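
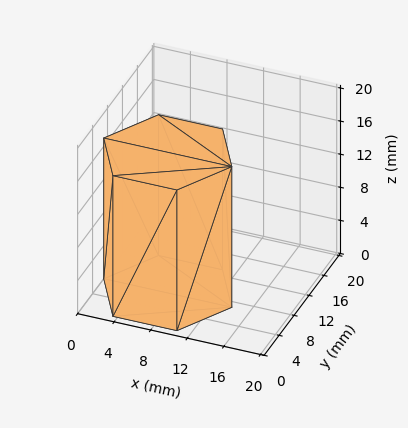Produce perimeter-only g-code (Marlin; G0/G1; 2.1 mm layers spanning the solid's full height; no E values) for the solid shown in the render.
Reading the render: the shape is a regular 6-sided prism (a cylinder approximated with 6 flat sides), circumscribed radius ≈ 7 mm, height ≈ 17 mm (dimensions read to the nearest mm from the axis ticks). For the g-code, the solid's height is divided into equal slices at the stated Δz and each level perimeter traced with G1 moves after a G0 lift.

; perimeter-only toolpath
G21 ; units = mm
G90 ; absolute positioning
G28 ; home
; layer 1
G0 Z2.1
G0 X14.0 Y7.0
G1 X10.5 Y13.1
G1 X3.5 Y13.1
G1 X0.0 Y7.0
G1 X3.5 Y0.9
G1 X10.5 Y0.9
G1 X14.0 Y7.0
; layer 2
G0 Z4.2
G0 X14.0 Y7.0
G1 X10.5 Y13.1
G1 X3.5 Y13.1
G1 X0.0 Y7.0
G1 X3.5 Y0.9
G1 X10.5 Y0.9
G1 X14.0 Y7.0
; layer 3
G0 Z6.4
G0 X14.0 Y7.0
G1 X10.5 Y13.1
G1 X3.5 Y13.1
G1 X0.0 Y7.0
G1 X3.5 Y0.9
G1 X10.5 Y0.9
G1 X14.0 Y7.0
; layer 4
G0 Z8.5
G0 X14.0 Y7.0
G1 X10.5 Y13.1
G1 X3.5 Y13.1
G1 X0.0 Y7.0
G1 X3.5 Y0.9
G1 X10.5 Y0.9
G1 X14.0 Y7.0
; layer 5
G0 Z10.6
G0 X14.0 Y7.0
G1 X10.5 Y13.1
G1 X3.5 Y13.1
G1 X0.0 Y7.0
G1 X3.5 Y0.9
G1 X10.5 Y0.9
G1 X14.0 Y7.0
; layer 6
G0 Z12.8
G0 X14.0 Y7.0
G1 X10.5 Y13.1
G1 X3.5 Y13.1
G1 X0.0 Y7.0
G1 X3.5 Y0.9
G1 X10.5 Y0.9
G1 X14.0 Y7.0
; layer 7
G0 Z14.9
G0 X14.0 Y7.0
G1 X10.5 Y13.1
G1 X3.5 Y13.1
G1 X0.0 Y7.0
G1 X3.5 Y0.9
G1 X10.5 Y0.9
G1 X14.0 Y7.0
; layer 8
G0 Z17.0
G0 X14.0 Y7.0
G1 X10.5 Y13.1
G1 X3.5 Y13.1
G1 X0.0 Y7.0
G1 X3.5 Y0.9
G1 X10.5 Y0.9
G1 X14.0 Y7.0
M2 ; end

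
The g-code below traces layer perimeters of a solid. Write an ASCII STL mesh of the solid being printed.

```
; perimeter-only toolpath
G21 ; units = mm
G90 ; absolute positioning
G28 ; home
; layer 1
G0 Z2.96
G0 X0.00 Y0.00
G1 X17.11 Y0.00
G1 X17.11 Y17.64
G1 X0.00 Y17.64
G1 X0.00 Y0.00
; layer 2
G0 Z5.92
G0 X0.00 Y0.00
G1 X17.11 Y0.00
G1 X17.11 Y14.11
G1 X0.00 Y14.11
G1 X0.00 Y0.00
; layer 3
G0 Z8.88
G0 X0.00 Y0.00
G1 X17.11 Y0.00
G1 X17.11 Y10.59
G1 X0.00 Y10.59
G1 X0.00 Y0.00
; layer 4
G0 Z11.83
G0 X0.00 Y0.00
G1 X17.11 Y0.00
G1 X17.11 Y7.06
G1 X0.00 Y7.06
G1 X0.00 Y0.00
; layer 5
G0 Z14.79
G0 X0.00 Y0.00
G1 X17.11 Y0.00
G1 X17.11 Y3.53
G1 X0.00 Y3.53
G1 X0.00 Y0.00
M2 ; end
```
solid part
  facet normal 0.0000 0.0000 -1.0000
    outer loop
      vertex 17.11 21.17 0.00
      vertex 17.11 0.00 0.00
      vertex 0.00 0.00 0.00
    endloop
  endfacet
  facet normal 0.0000 0.0000 -1.0000
    outer loop
      vertex 0.00 21.17 0.00
      vertex 17.11 21.17 0.00
      vertex 0.00 0.00 0.00
    endloop
  endfacet
  facet normal 0.0000 -1.0000 0.0000
    outer loop
      vertex 0.00 0.00 0.00
      vertex 17.11 0.00 0.00
      vertex 17.11 0.00 17.75
    endloop
  endfacet
  facet normal 0.0000 -1.0000 0.0000
    outer loop
      vertex 0.00 0.00 0.00
      vertex 17.11 0.00 17.75
      vertex 0.00 0.00 17.75
    endloop
  endfacet
  facet normal 0.0000 0.6425 0.7663
    outer loop
      vertex 0.00 0.00 17.75
      vertex 17.11 0.00 17.75
      vertex 17.11 21.17 0.00
    endloop
  endfacet
  facet normal 0.0000 0.6425 0.7663
    outer loop
      vertex 0.00 0.00 17.75
      vertex 17.11 21.17 0.00
      vertex 0.00 21.17 0.00
    endloop
  endfacet
  facet normal -1.0000 0.0000 0.0000
    outer loop
      vertex 0.00 0.00 17.75
      vertex 0.00 21.17 0.00
      vertex 0.00 0.00 0.00
    endloop
  endfacet
  facet normal 1.0000 0.0000 0.0000
    outer loop
      vertex 17.11 0.00 0.00
      vertex 17.11 21.17 0.00
      vertex 17.11 0.00 17.75
    endloop
  endfacet
endsolid part

The G0 Z moves step by Δz≈2.96 mm. The G1 loops shrink linearly with z, so the solid tapers from its base footprint up to z≈17.8. Closing with a flat bottom cap and the tapered top and triangulating gives 8 facets — a wedge (ramp): 17.1 × 21.2 mm base, rising to 17.8 mm along the y=0 edge and sloping linearly to z=0 at y=21.2.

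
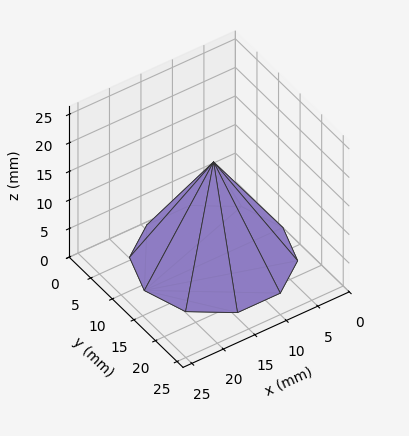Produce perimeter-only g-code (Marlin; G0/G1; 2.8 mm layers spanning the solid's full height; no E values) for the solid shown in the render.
Reading the render: the shape is a regular 10-sided pyramid, base circumscribed radius ≈ 11 mm, apex at z ≈ 17 mm (dimensions read to the nearest mm from the axis ticks). For the g-code, the solid's height is divided into equal slices at the stated Δz and each level perimeter traced with G1 moves after a G0 lift.

; perimeter-only toolpath
G21 ; units = mm
G90 ; absolute positioning
G28 ; home
; layer 1
G0 Z2.8
G0 X20.2 Y11.0
G1 X18.4 Y16.4
G1 X13.8 Y19.8
G1 X8.2 Y19.8
G1 X3.6 Y16.4
G1 X1.8 Y11.0
G1 X3.6 Y5.6
G1 X8.2 Y2.3
G1 X13.8 Y2.3
G1 X18.4 Y5.6
G1 X20.2 Y11.0
; layer 2
G0 Z5.7
G0 X18.3 Y11.0
G1 X16.9 Y15.3
G1 X13.3 Y18.0
G1 X8.7 Y18.0
G1 X5.1 Y15.3
G1 X3.7 Y11.0
G1 X5.1 Y6.7
G1 X8.7 Y4.0
G1 X13.3 Y4.0
G1 X16.9 Y6.7
G1 X18.3 Y11.0
; layer 3
G0 Z8.5
G0 X16.5 Y11.0
G1 X15.4 Y14.2
G1 X12.7 Y16.2
G1 X9.3 Y16.2
G1 X6.5 Y14.2
G1 X5.5 Y11.0
G1 X6.5 Y7.8
G1 X9.3 Y5.8
G1 X12.7 Y5.8
G1 X15.4 Y7.8
G1 X16.5 Y11.0
; layer 4
G0 Z11.3
G0 X14.7 Y11.0
G1 X14.0 Y13.2
G1 X12.1 Y14.5
G1 X9.9 Y14.5
G1 X8.0 Y13.2
G1 X7.3 Y11.0
G1 X8.0 Y8.8
G1 X9.9 Y7.5
G1 X12.1 Y7.5
G1 X14.0 Y8.8
G1 X14.7 Y11.0
; layer 5
G0 Z14.2
G0 X12.8 Y11.0
G1 X12.5 Y12.1
G1 X11.6 Y12.8
G1 X10.4 Y12.8
G1 X9.5 Y12.1
G1 X9.2 Y11.0
G1 X9.5 Y9.9
G1 X10.4 Y9.3
G1 X11.6 Y9.3
G1 X12.5 Y9.9
G1 X12.8 Y11.0
M2 ; end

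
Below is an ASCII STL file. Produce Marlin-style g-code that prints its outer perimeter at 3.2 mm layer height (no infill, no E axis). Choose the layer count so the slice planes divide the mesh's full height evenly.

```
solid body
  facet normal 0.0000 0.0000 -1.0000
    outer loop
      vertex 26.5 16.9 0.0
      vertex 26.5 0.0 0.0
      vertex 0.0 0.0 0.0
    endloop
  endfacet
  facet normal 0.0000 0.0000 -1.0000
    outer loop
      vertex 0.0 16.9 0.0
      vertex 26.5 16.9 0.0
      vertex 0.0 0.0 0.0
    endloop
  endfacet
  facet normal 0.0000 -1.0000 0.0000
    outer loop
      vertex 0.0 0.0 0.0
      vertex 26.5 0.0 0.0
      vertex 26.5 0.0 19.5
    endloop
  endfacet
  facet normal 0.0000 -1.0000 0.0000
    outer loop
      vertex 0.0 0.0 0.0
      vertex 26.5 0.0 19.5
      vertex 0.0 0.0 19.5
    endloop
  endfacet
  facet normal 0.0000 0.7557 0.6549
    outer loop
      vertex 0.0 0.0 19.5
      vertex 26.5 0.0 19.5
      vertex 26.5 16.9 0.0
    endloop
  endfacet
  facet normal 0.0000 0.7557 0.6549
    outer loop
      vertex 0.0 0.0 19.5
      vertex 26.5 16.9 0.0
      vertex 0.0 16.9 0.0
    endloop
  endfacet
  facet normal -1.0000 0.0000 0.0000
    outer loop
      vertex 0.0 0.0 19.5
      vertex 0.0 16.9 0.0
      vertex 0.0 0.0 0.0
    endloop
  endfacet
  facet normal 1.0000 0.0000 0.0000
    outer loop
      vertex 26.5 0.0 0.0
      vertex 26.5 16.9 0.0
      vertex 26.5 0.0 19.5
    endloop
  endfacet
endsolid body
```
; perimeter-only toolpath
G21 ; units = mm
G90 ; absolute positioning
G28 ; home
; layer 1
G0 Z3.2
G0 X0.0 Y0.0
G1 X26.5 Y0.0
G1 X26.5 Y14.1
G1 X0.0 Y14.1
G1 X0.0 Y0.0
; layer 2
G0 Z6.5
G0 X0.0 Y0.0
G1 X26.5 Y0.0
G1 X26.5 Y11.3
G1 X0.0 Y11.3
G1 X0.0 Y0.0
; layer 3
G0 Z9.8
G0 X0.0 Y0.0
G1 X26.5 Y0.0
G1 X26.5 Y8.4
G1 X0.0 Y8.4
G1 X0.0 Y0.0
; layer 4
G0 Z13.0
G0 X0.0 Y0.0
G1 X26.5 Y0.0
G1 X26.5 Y5.6
G1 X0.0 Y5.6
G1 X0.0 Y0.0
; layer 5
G0 Z16.2
G0 X0.0 Y0.0
G1 X26.5 Y0.0
G1 X26.5 Y2.8
G1 X0.0 Y2.8
G1 X0.0 Y0.0
M2 ; end

The solid is a wedge (ramp): 26.5 × 16.9 mm base, rising to 19.5 mm along the y=0 edge and sloping linearly to z=0 at y=16.9. Slicing at Δz = 3.2 mm — 6 equal slices spanning the solid's height, so layer i sits at z = i·h/6 — gives 5 non-empty perimeters. Each is a 4-segment closed polygon; G0 lifts to the layer z and rapids to the start vertex, then G1 traces the edges. The cross-section shrinks linearly with z (the slice at the apex is degenerate and omitted).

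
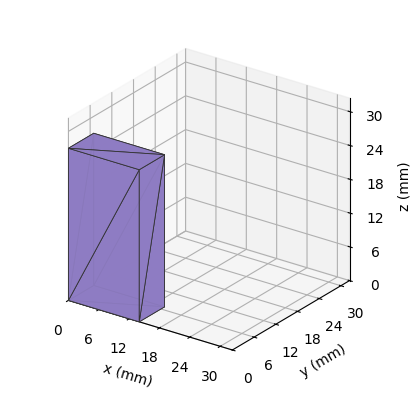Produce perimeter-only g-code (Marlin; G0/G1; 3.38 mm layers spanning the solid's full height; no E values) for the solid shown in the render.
Reading the render: the shape is a rectangular box, roughly 14 × 7 mm footprint and 27 mm tall (dimensions read to the nearest mm from the axis ticks). For the g-code, the solid's height is divided into equal slices at the stated Δz and each level perimeter traced with G1 moves after a G0 lift.

; perimeter-only toolpath
G21 ; units = mm
G90 ; absolute positioning
G28 ; home
; layer 1
G0 Z3.38
G0 X0.00 Y0.00
G1 X14.00 Y0.00
G1 X14.00 Y7.00
G1 X0.00 Y7.00
G1 X0.00 Y0.00
; layer 2
G0 Z6.75
G0 X0.00 Y0.00
G1 X14.00 Y0.00
G1 X14.00 Y7.00
G1 X0.00 Y7.00
G1 X0.00 Y0.00
; layer 3
G0 Z10.12
G0 X0.00 Y0.00
G1 X14.00 Y0.00
G1 X14.00 Y7.00
G1 X0.00 Y7.00
G1 X0.00 Y0.00
; layer 4
G0 Z13.50
G0 X0.00 Y0.00
G1 X14.00 Y0.00
G1 X14.00 Y7.00
G1 X0.00 Y7.00
G1 X0.00 Y0.00
; layer 5
G0 Z16.88
G0 X0.00 Y0.00
G1 X14.00 Y0.00
G1 X14.00 Y7.00
G1 X0.00 Y7.00
G1 X0.00 Y0.00
; layer 6
G0 Z20.25
G0 X0.00 Y0.00
G1 X14.00 Y0.00
G1 X14.00 Y7.00
G1 X0.00 Y7.00
G1 X0.00 Y0.00
; layer 7
G0 Z23.62
G0 X0.00 Y0.00
G1 X14.00 Y0.00
G1 X14.00 Y7.00
G1 X0.00 Y7.00
G1 X0.00 Y0.00
; layer 8
G0 Z27.00
G0 X0.00 Y0.00
G1 X14.00 Y0.00
G1 X14.00 Y7.00
G1 X0.00 Y7.00
G1 X0.00 Y0.00
M2 ; end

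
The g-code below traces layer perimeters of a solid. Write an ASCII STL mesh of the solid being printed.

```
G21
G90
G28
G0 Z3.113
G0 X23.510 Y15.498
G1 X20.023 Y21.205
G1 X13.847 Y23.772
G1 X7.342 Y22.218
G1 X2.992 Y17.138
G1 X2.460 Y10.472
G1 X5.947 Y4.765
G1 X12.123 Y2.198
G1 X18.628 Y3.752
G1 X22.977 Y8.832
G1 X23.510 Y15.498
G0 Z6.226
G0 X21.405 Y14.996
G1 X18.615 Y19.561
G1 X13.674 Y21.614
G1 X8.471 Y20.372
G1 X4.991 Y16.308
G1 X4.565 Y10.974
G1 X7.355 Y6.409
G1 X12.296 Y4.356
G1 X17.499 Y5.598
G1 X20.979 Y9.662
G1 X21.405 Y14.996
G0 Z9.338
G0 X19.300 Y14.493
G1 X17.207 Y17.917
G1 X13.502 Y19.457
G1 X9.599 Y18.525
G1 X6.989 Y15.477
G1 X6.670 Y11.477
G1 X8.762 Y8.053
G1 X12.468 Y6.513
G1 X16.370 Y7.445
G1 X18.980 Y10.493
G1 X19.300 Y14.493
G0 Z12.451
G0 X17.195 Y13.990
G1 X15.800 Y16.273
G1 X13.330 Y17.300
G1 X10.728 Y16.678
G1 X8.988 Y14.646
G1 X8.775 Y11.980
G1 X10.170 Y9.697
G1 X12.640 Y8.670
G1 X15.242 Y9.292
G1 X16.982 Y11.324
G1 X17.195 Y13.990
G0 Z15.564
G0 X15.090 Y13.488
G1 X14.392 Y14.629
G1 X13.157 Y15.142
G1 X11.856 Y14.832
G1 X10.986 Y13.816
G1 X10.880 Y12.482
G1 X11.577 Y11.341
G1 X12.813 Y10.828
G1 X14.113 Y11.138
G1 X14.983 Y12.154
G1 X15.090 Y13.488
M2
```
solid part
  facet normal 0.0000 0.0000 -1.0000
    outer loop
      vertex 14.019 25.929 0.000
      vertex 21.430 22.849 0.000
      vertex 25.615 16.001 0.000
    endloop
  endfacet
  facet normal 0.0000 0.0000 -1.0000
    outer loop
      vertex 6.214 24.065 0.000
      vertex 14.019 25.929 0.000
      vertex 25.615 16.001 0.000
    endloop
  endfacet
  facet normal 0.0000 0.0000 -1.0000
    outer loop
      vertex 0.994 17.969 0.000
      vertex 6.214 24.065 0.000
      vertex 25.615 16.001 0.000
    endloop
  endfacet
  facet normal 0.0000 0.0000 -1.0000
    outer loop
      vertex 0.355 9.969 0.000
      vertex 0.994 17.969 0.000
      vertex 25.615 16.001 0.000
    endloop
  endfacet
  facet normal 0.0000 0.0000 -1.0000
    outer loop
      vertex 4.540 3.121 0.000
      vertex 0.355 9.969 0.000
      vertex 25.615 16.001 0.000
    endloop
  endfacet
  facet normal 0.0000 0.0000 -1.0000
    outer loop
      vertex 11.951 0.041 0.000
      vertex 4.540 3.121 0.000
      vertex 25.615 16.001 0.000
    endloop
  endfacet
  facet normal 0.0000 0.0000 -1.0000
    outer loop
      vertex 19.756 1.905 0.000
      vertex 11.951 0.041 0.000
      vertex 25.615 16.001 0.000
    endloop
  endfacet
  facet normal 0.0000 0.0000 -1.0000
    outer loop
      vertex 24.976 8.001 0.000
      vertex 19.756 1.905 0.000
      vertex 25.615 16.001 0.000
    endloop
  endfacet
  facet normal 0.7118 0.4350 0.5516
    outer loop
      vertex 25.615 16.001 0.000
      vertex 21.430 22.849 0.000
      vertex 12.985 12.985 18.677
    endloop
  endfacet
  facet normal 0.3201 0.7703 0.5516
    outer loop
      vertex 21.430 22.849 0.000
      vertex 14.019 25.929 0.000
      vertex 12.985 12.985 18.677
    endloop
  endfacet
  facet normal -0.1938 0.8113 0.5516
    outer loop
      vertex 14.019 25.929 0.000
      vertex 6.214 24.065 0.000
      vertex 12.985 12.985 18.677
    endloop
  endfacet
  facet normal -0.6336 0.5425 0.5516
    outer loop
      vertex 6.214 24.065 0.000
      vertex 0.994 17.969 0.000
      vertex 12.985 12.985 18.677
    endloop
  endfacet
  facet normal -0.8315 0.0664 0.5516
    outer loop
      vertex 0.994 17.969 0.000
      vertex 0.355 9.969 0.000
      vertex 12.985 12.985 18.677
    endloop
  endfacet
  facet normal -0.7118 -0.4350 0.5516
    outer loop
      vertex 0.355 9.969 0.000
      vertex 4.540 3.121 0.000
      vertex 12.985 12.985 18.677
    endloop
  endfacet
  facet normal -0.3201 -0.7703 0.5516
    outer loop
      vertex 4.540 3.121 0.000
      vertex 11.951 0.041 0.000
      vertex 12.985 12.985 18.677
    endloop
  endfacet
  facet normal 0.1938 -0.8113 0.5516
    outer loop
      vertex 11.951 0.041 0.000
      vertex 19.756 1.905 0.000
      vertex 12.985 12.985 18.677
    endloop
  endfacet
  facet normal 0.6336 -0.5425 0.5516
    outer loop
      vertex 19.756 1.905 0.000
      vertex 24.976 8.001 0.000
      vertex 12.985 12.985 18.677
    endloop
  endfacet
  facet normal 0.8315 -0.0664 0.5516
    outer loop
      vertex 24.976 8.001 0.000
      vertex 25.615 16.001 0.000
      vertex 12.985 12.985 18.677
    endloop
  endfacet
endsolid part

The G0 Z moves step by Δz≈3.113 mm. The G1 loops shrink linearly with z, so the solid tapers from its base footprint up to z≈18.7. Closing with a flat bottom cap and the tapered top and triangulating gives 18 facets — a regular 10-sided pyramid, base circumscribed radius ≈ 13 mm, apex at z ≈ 18.7 mm.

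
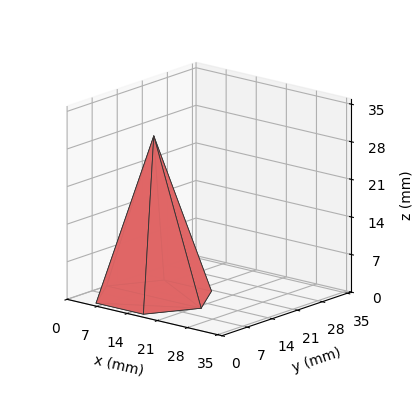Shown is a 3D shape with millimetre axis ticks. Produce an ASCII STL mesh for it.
Reading the render: the shape is a regular 6-sided pyramid, base circumscribed radius ≈ 11 mm, apex at z ≈ 30 mm (dimensions read to the nearest mm from the axis ticks). For the STL, each face is triangulated and given an outward normal.

solid part
  facet normal 0.0000 0.0000 -1.0000
    outer loop
      vertex 5.5 20.5 0.0
      vertex 16.5 20.5 0.0
      vertex 22.0 11.0 0.0
    endloop
  endfacet
  facet normal 0.0000 0.0000 -1.0000
    outer loop
      vertex 0.0 11.0 0.0
      vertex 5.5 20.5 0.0
      vertex 22.0 11.0 0.0
    endloop
  endfacet
  facet normal 0.0000 0.0000 -1.0000
    outer loop
      vertex 5.5 1.5 0.0
      vertex 0.0 11.0 0.0
      vertex 22.0 11.0 0.0
    endloop
  endfacet
  facet normal 0.0000 0.0000 -1.0000
    outer loop
      vertex 16.5 1.5 0.0
      vertex 5.5 1.5 0.0
      vertex 22.0 11.0 0.0
    endloop
  endfacet
  facet normal 0.8249 0.4776 0.3025
    outer loop
      vertex 22.0 11.0 0.0
      vertex 16.5 20.5 0.0
      vertex 11.0 11.0 30.0
    endloop
  endfacet
  facet normal 0.0000 0.9533 0.3019
    outer loop
      vertex 16.5 20.5 0.0
      vertex 5.5 20.5 0.0
      vertex 11.0 11.0 30.0
    endloop
  endfacet
  facet normal -0.8249 0.4776 0.3025
    outer loop
      vertex 5.5 20.5 0.0
      vertex 0.0 11.0 0.0
      vertex 11.0 11.0 30.0
    endloop
  endfacet
  facet normal -0.8249 -0.4776 0.3025
    outer loop
      vertex 0.0 11.0 0.0
      vertex 5.5 1.5 0.0
      vertex 11.0 11.0 30.0
    endloop
  endfacet
  facet normal 0.0000 -0.9533 0.3019
    outer loop
      vertex 5.5 1.5 0.0
      vertex 16.5 1.5 0.0
      vertex 11.0 11.0 30.0
    endloop
  endfacet
  facet normal 0.8249 -0.4776 0.3025
    outer loop
      vertex 16.5 1.5 0.0
      vertex 22.0 11.0 0.0
      vertex 11.0 11.0 30.0
    endloop
  endfacet
endsolid part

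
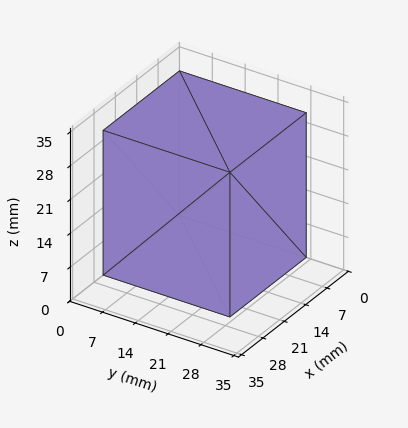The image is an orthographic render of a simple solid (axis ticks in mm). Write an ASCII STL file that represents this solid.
Reading the render: the shape is a rectangular box, roughly 25 × 27 mm footprint and 30 mm tall (dimensions read to the nearest mm from the axis ticks). For the STL, each face is triangulated and given an outward normal.

solid part
  facet normal 0.0000 0.0000 -1.0000
    outer loop
      vertex 25.000 27.000 0.000
      vertex 25.000 0.000 0.000
      vertex 0.000 0.000 0.000
    endloop
  endfacet
  facet normal 0.0000 0.0000 -1.0000
    outer loop
      vertex 0.000 27.000 0.000
      vertex 25.000 27.000 0.000
      vertex 0.000 0.000 0.000
    endloop
  endfacet
  facet normal 0.0000 0.0000 1.0000
    outer loop
      vertex 0.000 0.000 30.000
      vertex 25.000 0.000 30.000
      vertex 25.000 27.000 30.000
    endloop
  endfacet
  facet normal 0.0000 0.0000 1.0000
    outer loop
      vertex 0.000 0.000 30.000
      vertex 25.000 27.000 30.000
      vertex 0.000 27.000 30.000
    endloop
  endfacet
  facet normal 0.0000 -1.0000 0.0000
    outer loop
      vertex 0.000 0.000 0.000
      vertex 25.000 0.000 0.000
      vertex 25.000 0.000 30.000
    endloop
  endfacet
  facet normal 0.0000 -1.0000 0.0000
    outer loop
      vertex 0.000 0.000 0.000
      vertex 25.000 0.000 30.000
      vertex 0.000 0.000 30.000
    endloop
  endfacet
  facet normal 0.0000 1.0000 0.0000
    outer loop
      vertex 25.000 27.000 30.000
      vertex 25.000 27.000 0.000
      vertex 0.000 27.000 0.000
    endloop
  endfacet
  facet normal 0.0000 1.0000 0.0000
    outer loop
      vertex 0.000 27.000 30.000
      vertex 25.000 27.000 30.000
      vertex 0.000 27.000 0.000
    endloop
  endfacet
  facet normal -1.0000 0.0000 0.0000
    outer loop
      vertex 0.000 27.000 30.000
      vertex 0.000 27.000 0.000
      vertex 0.000 0.000 0.000
    endloop
  endfacet
  facet normal -1.0000 0.0000 0.0000
    outer loop
      vertex 0.000 0.000 30.000
      vertex 0.000 27.000 30.000
      vertex 0.000 0.000 0.000
    endloop
  endfacet
  facet normal 1.0000 0.0000 0.0000
    outer loop
      vertex 25.000 0.000 0.000
      vertex 25.000 27.000 0.000
      vertex 25.000 27.000 30.000
    endloop
  endfacet
  facet normal 1.0000 0.0000 0.0000
    outer loop
      vertex 25.000 0.000 0.000
      vertex 25.000 27.000 30.000
      vertex 25.000 0.000 30.000
    endloop
  endfacet
endsolid part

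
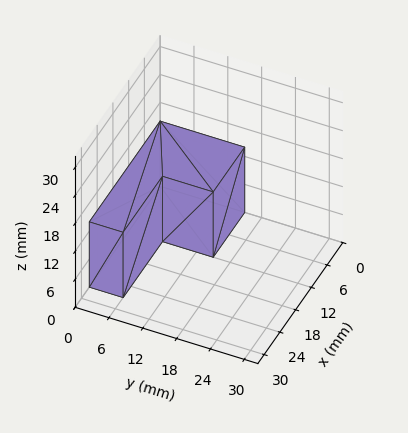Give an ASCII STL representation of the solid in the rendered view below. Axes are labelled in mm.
Reading the render: the shape is an L-shaped prism: outer 27 × 15 mm, arm thicknesses ≈ 6 mm (horizontal) and 12 mm (vertical), extruded 14 mm in z (dimensions read to the nearest mm from the axis ticks). For the STL, each face is triangulated and given an outward normal.

solid part
  facet normal 0.0000 0.0000 -1.0000
    outer loop
      vertex 27.00 6.00 0.00
      vertex 27.00 0.00 0.00
      vertex 0.00 0.00 0.00
    endloop
  endfacet
  facet normal 0.0000 0.0000 -1.0000
    outer loop
      vertex 12.00 6.00 0.00
      vertex 27.00 6.00 0.00
      vertex 0.00 0.00 0.00
    endloop
  endfacet
  facet normal 0.0000 0.0000 -1.0000
    outer loop
      vertex 12.00 15.00 0.00
      vertex 12.00 6.00 0.00
      vertex 0.00 0.00 0.00
    endloop
  endfacet
  facet normal 0.0000 0.0000 -1.0000
    outer loop
      vertex 0.00 15.00 0.00
      vertex 12.00 15.00 0.00
      vertex 0.00 0.00 0.00
    endloop
  endfacet
  facet normal 0.0000 0.0000 1.0000
    outer loop
      vertex 0.00 0.00 14.00
      vertex 27.00 0.00 14.00
      vertex 27.00 6.00 14.00
    endloop
  endfacet
  facet normal 0.0000 0.0000 1.0000
    outer loop
      vertex 0.00 0.00 14.00
      vertex 27.00 6.00 14.00
      vertex 12.00 6.00 14.00
    endloop
  endfacet
  facet normal 0.0000 0.0000 1.0000
    outer loop
      vertex 0.00 0.00 14.00
      vertex 12.00 6.00 14.00
      vertex 12.00 15.00 14.00
    endloop
  endfacet
  facet normal 0.0000 0.0000 1.0000
    outer loop
      vertex 0.00 0.00 14.00
      vertex 12.00 15.00 14.00
      vertex 0.00 15.00 14.00
    endloop
  endfacet
  facet normal 0.0000 -1.0000 0.0000
    outer loop
      vertex 0.00 0.00 0.00
      vertex 27.00 0.00 0.00
      vertex 27.00 0.00 14.00
    endloop
  endfacet
  facet normal 0.0000 -1.0000 0.0000
    outer loop
      vertex 0.00 0.00 0.00
      vertex 27.00 0.00 14.00
      vertex 0.00 0.00 14.00
    endloop
  endfacet
  facet normal 1.0000 0.0000 0.0000
    outer loop
      vertex 27.00 0.00 0.00
      vertex 27.00 6.00 0.00
      vertex 27.00 6.00 14.00
    endloop
  endfacet
  facet normal 1.0000 0.0000 0.0000
    outer loop
      vertex 27.00 0.00 0.00
      vertex 27.00 6.00 14.00
      vertex 27.00 0.00 14.00
    endloop
  endfacet
  facet normal 0.0000 1.0000 0.0000
    outer loop
      vertex 27.00 6.00 0.00
      vertex 12.00 6.00 0.00
      vertex 12.00 6.00 14.00
    endloop
  endfacet
  facet normal 0.0000 1.0000 0.0000
    outer loop
      vertex 27.00 6.00 0.00
      vertex 12.00 6.00 14.00
      vertex 27.00 6.00 14.00
    endloop
  endfacet
  facet normal 1.0000 0.0000 0.0000
    outer loop
      vertex 12.00 6.00 0.00
      vertex 12.00 15.00 0.00
      vertex 12.00 15.00 14.00
    endloop
  endfacet
  facet normal 1.0000 0.0000 0.0000
    outer loop
      vertex 12.00 6.00 0.00
      vertex 12.00 15.00 14.00
      vertex 12.00 6.00 14.00
    endloop
  endfacet
  facet normal 0.0000 1.0000 0.0000
    outer loop
      vertex 12.00 15.00 0.00
      vertex 0.00 15.00 0.00
      vertex 0.00 15.00 14.00
    endloop
  endfacet
  facet normal 0.0000 1.0000 0.0000
    outer loop
      vertex 12.00 15.00 0.00
      vertex 0.00 15.00 14.00
      vertex 12.00 15.00 14.00
    endloop
  endfacet
  facet normal -1.0000 0.0000 0.0000
    outer loop
      vertex 0.00 15.00 0.00
      vertex 0.00 0.00 0.00
      vertex 0.00 0.00 14.00
    endloop
  endfacet
  facet normal -1.0000 0.0000 0.0000
    outer loop
      vertex 0.00 15.00 0.00
      vertex 0.00 0.00 14.00
      vertex 0.00 15.00 14.00
    endloop
  endfacet
endsolid part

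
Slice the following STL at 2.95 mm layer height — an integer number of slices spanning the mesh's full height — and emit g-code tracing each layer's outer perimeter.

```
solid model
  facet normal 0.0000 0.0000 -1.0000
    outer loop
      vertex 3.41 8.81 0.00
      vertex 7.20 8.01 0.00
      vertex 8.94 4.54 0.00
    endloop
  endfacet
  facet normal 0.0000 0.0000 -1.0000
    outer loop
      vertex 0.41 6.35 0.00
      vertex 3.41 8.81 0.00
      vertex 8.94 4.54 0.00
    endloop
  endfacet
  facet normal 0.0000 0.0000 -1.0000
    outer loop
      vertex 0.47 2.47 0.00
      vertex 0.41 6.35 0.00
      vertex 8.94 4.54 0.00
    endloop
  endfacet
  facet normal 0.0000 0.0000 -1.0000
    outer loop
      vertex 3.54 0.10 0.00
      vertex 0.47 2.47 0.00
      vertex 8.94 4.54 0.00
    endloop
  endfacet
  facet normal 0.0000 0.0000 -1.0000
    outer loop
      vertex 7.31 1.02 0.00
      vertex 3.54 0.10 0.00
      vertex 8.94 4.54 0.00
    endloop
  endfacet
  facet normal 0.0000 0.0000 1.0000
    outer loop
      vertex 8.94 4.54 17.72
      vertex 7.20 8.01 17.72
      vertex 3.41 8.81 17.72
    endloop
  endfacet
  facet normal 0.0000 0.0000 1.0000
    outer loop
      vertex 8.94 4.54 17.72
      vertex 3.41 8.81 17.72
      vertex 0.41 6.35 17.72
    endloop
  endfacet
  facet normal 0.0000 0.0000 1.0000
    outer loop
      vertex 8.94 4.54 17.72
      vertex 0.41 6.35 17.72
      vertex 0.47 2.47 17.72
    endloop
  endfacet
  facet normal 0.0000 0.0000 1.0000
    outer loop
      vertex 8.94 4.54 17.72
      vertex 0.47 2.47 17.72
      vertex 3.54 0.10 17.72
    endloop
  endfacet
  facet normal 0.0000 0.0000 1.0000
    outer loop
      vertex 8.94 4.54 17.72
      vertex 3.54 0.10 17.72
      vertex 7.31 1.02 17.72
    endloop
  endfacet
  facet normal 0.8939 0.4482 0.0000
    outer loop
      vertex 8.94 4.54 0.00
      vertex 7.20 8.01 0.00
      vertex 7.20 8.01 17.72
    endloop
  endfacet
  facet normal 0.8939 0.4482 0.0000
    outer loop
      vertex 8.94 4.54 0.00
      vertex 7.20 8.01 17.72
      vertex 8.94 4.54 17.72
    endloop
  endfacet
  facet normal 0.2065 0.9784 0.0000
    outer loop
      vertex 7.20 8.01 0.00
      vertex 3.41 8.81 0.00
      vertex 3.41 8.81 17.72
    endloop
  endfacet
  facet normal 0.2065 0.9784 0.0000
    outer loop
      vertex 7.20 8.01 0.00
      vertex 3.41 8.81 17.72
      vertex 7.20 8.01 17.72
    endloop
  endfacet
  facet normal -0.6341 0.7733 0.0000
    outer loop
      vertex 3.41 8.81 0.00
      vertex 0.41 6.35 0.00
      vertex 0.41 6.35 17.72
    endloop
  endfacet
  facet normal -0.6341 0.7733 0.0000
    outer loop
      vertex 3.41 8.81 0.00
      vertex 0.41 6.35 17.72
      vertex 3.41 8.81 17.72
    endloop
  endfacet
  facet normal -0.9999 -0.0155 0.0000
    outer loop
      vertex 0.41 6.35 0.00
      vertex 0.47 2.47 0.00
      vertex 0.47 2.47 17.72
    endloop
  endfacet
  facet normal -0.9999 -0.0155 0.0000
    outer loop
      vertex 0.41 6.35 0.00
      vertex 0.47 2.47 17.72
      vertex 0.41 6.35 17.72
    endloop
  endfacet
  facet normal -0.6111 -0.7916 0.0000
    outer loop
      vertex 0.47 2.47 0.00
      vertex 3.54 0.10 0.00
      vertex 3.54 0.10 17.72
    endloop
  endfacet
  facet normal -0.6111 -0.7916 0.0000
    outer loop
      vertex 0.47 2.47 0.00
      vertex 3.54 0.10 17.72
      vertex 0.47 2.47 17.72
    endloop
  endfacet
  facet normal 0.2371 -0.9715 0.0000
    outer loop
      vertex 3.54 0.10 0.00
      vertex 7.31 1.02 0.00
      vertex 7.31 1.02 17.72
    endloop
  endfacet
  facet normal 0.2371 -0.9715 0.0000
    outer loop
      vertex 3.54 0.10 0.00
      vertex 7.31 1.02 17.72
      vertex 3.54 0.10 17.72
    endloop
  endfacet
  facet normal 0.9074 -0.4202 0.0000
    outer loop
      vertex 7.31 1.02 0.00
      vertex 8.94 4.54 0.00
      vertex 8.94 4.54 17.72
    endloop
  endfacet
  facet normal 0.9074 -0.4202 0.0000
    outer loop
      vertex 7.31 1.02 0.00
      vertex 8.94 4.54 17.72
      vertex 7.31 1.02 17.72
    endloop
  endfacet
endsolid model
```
; perimeter-only toolpath
G21 ; units = mm
G90 ; absolute positioning
G28 ; home
; layer 1
G0 Z2.95
G0 X8.94 Y4.54
G1 X7.20 Y8.01
G1 X3.41 Y8.81
G1 X0.41 Y6.35
G1 X0.47 Y2.47
G1 X3.54 Y0.10
G1 X7.31 Y1.02
G1 X8.94 Y4.54
; layer 2
G0 Z5.91
G0 X8.94 Y4.54
G1 X7.20 Y8.01
G1 X3.41 Y8.81
G1 X0.41 Y6.35
G1 X0.47 Y2.47
G1 X3.54 Y0.10
G1 X7.31 Y1.02
G1 X8.94 Y4.54
; layer 3
G0 Z8.86
G0 X8.94 Y4.54
G1 X7.20 Y8.01
G1 X3.41 Y8.81
G1 X0.41 Y6.35
G1 X0.47 Y2.47
G1 X3.54 Y0.10
G1 X7.31 Y1.02
G1 X8.94 Y4.54
; layer 4
G0 Z11.81
G0 X8.94 Y4.54
G1 X7.20 Y8.01
G1 X3.41 Y8.81
G1 X0.41 Y6.35
G1 X0.47 Y2.47
G1 X3.54 Y0.10
G1 X7.31 Y1.02
G1 X8.94 Y4.54
; layer 5
G0 Z14.77
G0 X8.94 Y4.54
G1 X7.20 Y8.01
G1 X3.41 Y8.81
G1 X0.41 Y6.35
G1 X0.47 Y2.47
G1 X3.54 Y0.10
G1 X7.31 Y1.02
G1 X8.94 Y4.54
; layer 6
G0 Z17.72
G0 X8.94 Y4.54
G1 X7.20 Y8.01
G1 X3.41 Y8.81
G1 X0.41 Y6.35
G1 X0.47 Y2.47
G1 X3.54 Y0.10
G1 X7.31 Y1.02
G1 X8.94 Y4.54
M2 ; end

The solid is a regular 7-sided prism (a cylinder approximated with 7 flat sides), circumscribed radius ≈ 4.47 mm, height ≈ 17.7 mm. Slicing at Δz = 2.95 mm — 6 equal slices spanning the solid's height, so layer i sits at z = i·h/6 — gives 6 non-empty perimeters. Each is a 7-segment closed polygon; G0 lifts to the layer z and rapids to the start vertex, then G1 traces the edges.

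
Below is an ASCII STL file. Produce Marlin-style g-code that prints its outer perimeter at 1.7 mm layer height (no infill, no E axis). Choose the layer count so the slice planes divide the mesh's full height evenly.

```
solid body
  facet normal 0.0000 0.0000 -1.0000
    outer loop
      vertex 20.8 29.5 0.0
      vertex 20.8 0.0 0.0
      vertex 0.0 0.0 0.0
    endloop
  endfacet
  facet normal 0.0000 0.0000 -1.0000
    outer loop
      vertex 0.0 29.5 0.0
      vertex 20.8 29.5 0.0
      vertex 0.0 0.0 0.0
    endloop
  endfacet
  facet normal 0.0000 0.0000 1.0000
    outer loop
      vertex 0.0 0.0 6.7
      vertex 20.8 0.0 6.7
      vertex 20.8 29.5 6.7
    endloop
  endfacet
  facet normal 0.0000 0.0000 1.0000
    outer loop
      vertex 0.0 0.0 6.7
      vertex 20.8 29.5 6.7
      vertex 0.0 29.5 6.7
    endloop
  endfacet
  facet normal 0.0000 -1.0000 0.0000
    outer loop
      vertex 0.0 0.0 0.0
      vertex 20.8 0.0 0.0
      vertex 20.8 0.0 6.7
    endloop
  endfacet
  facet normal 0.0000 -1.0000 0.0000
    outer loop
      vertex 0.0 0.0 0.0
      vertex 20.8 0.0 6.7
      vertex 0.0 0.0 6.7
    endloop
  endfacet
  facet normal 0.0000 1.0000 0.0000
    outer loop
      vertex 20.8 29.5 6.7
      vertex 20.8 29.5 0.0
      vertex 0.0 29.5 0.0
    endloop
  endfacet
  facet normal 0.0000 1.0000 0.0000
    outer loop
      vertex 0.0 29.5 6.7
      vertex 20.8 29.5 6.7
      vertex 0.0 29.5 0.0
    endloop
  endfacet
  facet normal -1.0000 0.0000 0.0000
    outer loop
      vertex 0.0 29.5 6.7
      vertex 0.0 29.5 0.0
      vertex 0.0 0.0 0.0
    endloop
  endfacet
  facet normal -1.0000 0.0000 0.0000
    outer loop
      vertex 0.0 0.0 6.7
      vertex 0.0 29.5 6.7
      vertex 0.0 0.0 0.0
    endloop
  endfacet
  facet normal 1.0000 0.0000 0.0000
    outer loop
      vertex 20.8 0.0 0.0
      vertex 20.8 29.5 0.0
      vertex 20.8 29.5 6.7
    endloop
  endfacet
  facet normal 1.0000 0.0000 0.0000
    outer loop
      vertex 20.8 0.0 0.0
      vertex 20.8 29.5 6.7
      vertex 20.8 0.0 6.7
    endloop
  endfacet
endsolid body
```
; perimeter-only toolpath
G21 ; units = mm
G90 ; absolute positioning
G28 ; home
; layer 1
G0 Z1.7
G0 X0.0 Y0.0
G1 X20.8 Y0.0
G1 X20.8 Y29.5
G1 X0.0 Y29.5
G1 X0.0 Y0.0
; layer 2
G0 Z3.4
G0 X0.0 Y0.0
G1 X20.8 Y0.0
G1 X20.8 Y29.5
G1 X0.0 Y29.5
G1 X0.0 Y0.0
; layer 3
G0 Z5.0
G0 X0.0 Y0.0
G1 X20.8 Y0.0
G1 X20.8 Y29.5
G1 X0.0 Y29.5
G1 X0.0 Y0.0
; layer 4
G0 Z6.7
G0 X0.0 Y0.0
G1 X20.8 Y0.0
G1 X20.8 Y29.5
G1 X0.0 Y29.5
G1 X0.0 Y0.0
M2 ; end

The solid is a rectangular box, roughly 20.8 × 29.5 mm footprint and 6.7 mm tall. Slicing at Δz = 1.7 mm — 4 equal slices spanning the solid's height, so layer i sits at z = i·h/4 — gives 4 non-empty perimeters. Each is a 4-segment closed polygon; G0 lifts to the layer z and rapids to the start vertex, then G1 traces the edges.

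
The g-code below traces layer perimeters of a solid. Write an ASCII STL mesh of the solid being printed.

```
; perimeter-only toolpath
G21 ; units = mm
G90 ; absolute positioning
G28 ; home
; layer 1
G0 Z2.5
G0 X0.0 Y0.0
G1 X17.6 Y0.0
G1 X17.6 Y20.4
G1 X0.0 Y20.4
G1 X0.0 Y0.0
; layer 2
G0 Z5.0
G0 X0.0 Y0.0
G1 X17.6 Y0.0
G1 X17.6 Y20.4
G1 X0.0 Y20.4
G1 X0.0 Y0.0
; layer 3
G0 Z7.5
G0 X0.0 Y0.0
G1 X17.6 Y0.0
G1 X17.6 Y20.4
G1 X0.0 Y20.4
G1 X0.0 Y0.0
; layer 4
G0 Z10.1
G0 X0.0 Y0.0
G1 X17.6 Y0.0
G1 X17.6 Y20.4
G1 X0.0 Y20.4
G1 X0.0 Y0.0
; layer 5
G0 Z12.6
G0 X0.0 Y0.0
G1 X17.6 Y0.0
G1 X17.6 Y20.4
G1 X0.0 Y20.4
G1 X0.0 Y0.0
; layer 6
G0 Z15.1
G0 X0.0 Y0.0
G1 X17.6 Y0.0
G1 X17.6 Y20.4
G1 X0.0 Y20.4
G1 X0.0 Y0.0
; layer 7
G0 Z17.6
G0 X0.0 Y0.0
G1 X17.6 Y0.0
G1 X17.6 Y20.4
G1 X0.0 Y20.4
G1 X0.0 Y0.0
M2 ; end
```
solid part
  facet normal 0.0000 0.0000 -1.0000
    outer loop
      vertex 17.6 20.4 0.0
      vertex 17.6 0.0 0.0
      vertex 0.0 0.0 0.0
    endloop
  endfacet
  facet normal 0.0000 0.0000 -1.0000
    outer loop
      vertex 0.0 20.4 0.0
      vertex 17.6 20.4 0.0
      vertex 0.0 0.0 0.0
    endloop
  endfacet
  facet normal 0.0000 0.0000 1.0000
    outer loop
      vertex 0.0 0.0 17.6
      vertex 17.6 0.0 17.6
      vertex 17.6 20.4 17.6
    endloop
  endfacet
  facet normal 0.0000 0.0000 1.0000
    outer loop
      vertex 0.0 0.0 17.6
      vertex 17.6 20.4 17.6
      vertex 0.0 20.4 17.6
    endloop
  endfacet
  facet normal 0.0000 -1.0000 0.0000
    outer loop
      vertex 0.0 0.0 0.0
      vertex 17.6 0.0 0.0
      vertex 17.6 0.0 17.6
    endloop
  endfacet
  facet normal 0.0000 -1.0000 0.0000
    outer loop
      vertex 0.0 0.0 0.0
      vertex 17.6 0.0 17.6
      vertex 0.0 0.0 17.6
    endloop
  endfacet
  facet normal 0.0000 1.0000 0.0000
    outer loop
      vertex 17.6 20.4 17.6
      vertex 17.6 20.4 0.0
      vertex 0.0 20.4 0.0
    endloop
  endfacet
  facet normal 0.0000 1.0000 0.0000
    outer loop
      vertex 0.0 20.4 17.6
      vertex 17.6 20.4 17.6
      vertex 0.0 20.4 0.0
    endloop
  endfacet
  facet normal -1.0000 0.0000 0.0000
    outer loop
      vertex 0.0 20.4 17.6
      vertex 0.0 20.4 0.0
      vertex 0.0 0.0 0.0
    endloop
  endfacet
  facet normal -1.0000 0.0000 0.0000
    outer loop
      vertex 0.0 0.0 17.6
      vertex 0.0 20.4 17.6
      vertex 0.0 0.0 0.0
    endloop
  endfacet
  facet normal 1.0000 0.0000 0.0000
    outer loop
      vertex 17.6 0.0 0.0
      vertex 17.6 20.4 0.0
      vertex 17.6 20.4 17.6
    endloop
  endfacet
  facet normal 1.0000 0.0000 0.0000
    outer loop
      vertex 17.6 0.0 0.0
      vertex 17.6 20.4 17.6
      vertex 17.6 0.0 17.6
    endloop
  endfacet
endsolid part

The G0 Z moves step by Δz≈2.5 mm. Every layer's G1 loop is the same polygon, so the solid is a straight extrusion of it from z=0 to z≈17.6. Closing with flat bottom and top caps and triangulating gives 12 facets — a rectangular box, roughly 17.6 × 20.4 mm footprint and 17.6 mm tall.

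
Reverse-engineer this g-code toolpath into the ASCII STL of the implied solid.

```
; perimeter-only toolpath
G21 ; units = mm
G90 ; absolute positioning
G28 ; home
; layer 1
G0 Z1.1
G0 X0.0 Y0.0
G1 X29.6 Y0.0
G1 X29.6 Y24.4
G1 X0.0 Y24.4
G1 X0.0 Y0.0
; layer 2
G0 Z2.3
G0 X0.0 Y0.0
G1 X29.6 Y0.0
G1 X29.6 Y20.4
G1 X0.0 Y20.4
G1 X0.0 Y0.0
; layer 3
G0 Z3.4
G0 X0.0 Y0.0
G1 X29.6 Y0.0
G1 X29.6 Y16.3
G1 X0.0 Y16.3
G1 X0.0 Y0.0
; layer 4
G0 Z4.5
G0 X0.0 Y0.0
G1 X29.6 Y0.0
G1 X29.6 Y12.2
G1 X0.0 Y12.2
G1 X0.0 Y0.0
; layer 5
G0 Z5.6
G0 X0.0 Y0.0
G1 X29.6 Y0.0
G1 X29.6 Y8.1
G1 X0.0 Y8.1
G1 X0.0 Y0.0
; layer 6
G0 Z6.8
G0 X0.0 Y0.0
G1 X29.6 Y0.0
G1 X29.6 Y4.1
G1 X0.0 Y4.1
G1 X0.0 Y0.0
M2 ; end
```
solid part
  facet normal 0.0000 0.0000 -1.0000
    outer loop
      vertex 29.6 28.5 0.0
      vertex 29.6 0.0 0.0
      vertex 0.0 0.0 0.0
    endloop
  endfacet
  facet normal 0.0000 0.0000 -1.0000
    outer loop
      vertex 0.0 28.5 0.0
      vertex 29.6 28.5 0.0
      vertex 0.0 0.0 0.0
    endloop
  endfacet
  facet normal 0.0000 -1.0000 0.0000
    outer loop
      vertex 0.0 0.0 0.0
      vertex 29.6 0.0 0.0
      vertex 29.6 0.0 7.9
    endloop
  endfacet
  facet normal 0.0000 -1.0000 0.0000
    outer loop
      vertex 0.0 0.0 0.0
      vertex 29.6 0.0 7.9
      vertex 0.0 0.0 7.9
    endloop
  endfacet
  facet normal 0.0000 0.2671 0.9637
    outer loop
      vertex 0.0 0.0 7.9
      vertex 29.6 0.0 7.9
      vertex 29.6 28.5 0.0
    endloop
  endfacet
  facet normal 0.0000 0.2671 0.9637
    outer loop
      vertex 0.0 0.0 7.9
      vertex 29.6 28.5 0.0
      vertex 0.0 28.5 0.0
    endloop
  endfacet
  facet normal -1.0000 0.0000 0.0000
    outer loop
      vertex 0.0 0.0 7.9
      vertex 0.0 28.5 0.0
      vertex 0.0 0.0 0.0
    endloop
  endfacet
  facet normal 1.0000 0.0000 0.0000
    outer loop
      vertex 29.6 0.0 0.0
      vertex 29.6 28.5 0.0
      vertex 29.6 0.0 7.9
    endloop
  endfacet
endsolid part

The G0 Z moves step by Δz≈1.1 mm. The G1 loops shrink linearly with z, so the solid tapers from its base footprint up to z≈7.9. Closing with a flat bottom cap and the tapered top and triangulating gives 8 facets — a wedge (ramp): 29.6 × 28.5 mm base, rising to 7.9 mm along the y=0 edge and sloping linearly to z=0 at y=28.5.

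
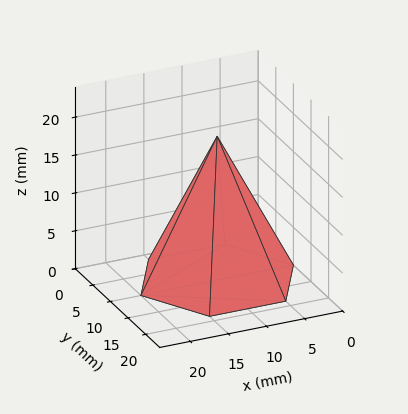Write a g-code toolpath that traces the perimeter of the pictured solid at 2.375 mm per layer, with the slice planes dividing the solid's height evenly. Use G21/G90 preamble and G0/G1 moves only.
Reading the render: the shape is a regular 6-sided pyramid, base circumscribed radius ≈ 10 mm, apex at z ≈ 19 mm (dimensions read to the nearest mm from the axis ticks). For the g-code, the solid's height is divided into equal slices at the stated Δz and each level perimeter traced with G1 moves after a G0 lift.

; perimeter-only toolpath
G21 ; units = mm
G90 ; absolute positioning
G28 ; home
; layer 1
G0 Z2.375
G0 X18.750 Y10.000
G1 X14.375 Y17.578
G1 X5.625 Y17.578
G1 X1.250 Y10.000
G1 X5.625 Y2.423
G1 X14.375 Y2.423
G1 X18.750 Y10.000
; layer 2
G0 Z4.750
G0 X17.500 Y10.000
G1 X13.750 Y16.495
G1 X6.250 Y16.495
G1 X2.500 Y10.000
G1 X6.250 Y3.505
G1 X13.750 Y3.505
G1 X17.500 Y10.000
; layer 3
G0 Z7.125
G0 X16.250 Y10.000
G1 X13.125 Y15.412
G1 X6.875 Y15.412
G1 X3.750 Y10.000
G1 X6.875 Y4.588
G1 X13.125 Y4.588
G1 X16.250 Y10.000
; layer 4
G0 Z9.500
G0 X15.000 Y10.000
G1 X12.500 Y14.330
G1 X7.500 Y14.330
G1 X5.000 Y10.000
G1 X7.500 Y5.670
G1 X12.500 Y5.670
G1 X15.000 Y10.000
; layer 5
G0 Z11.875
G0 X13.750 Y10.000
G1 X11.875 Y13.248
G1 X8.125 Y13.248
G1 X6.250 Y10.000
G1 X8.125 Y6.753
G1 X11.875 Y6.753
G1 X13.750 Y10.000
; layer 6
G0 Z14.250
G0 X12.500 Y10.000
G1 X11.250 Y12.165
G1 X8.750 Y12.165
G1 X7.500 Y10.000
G1 X8.750 Y7.835
G1 X11.250 Y7.835
G1 X12.500 Y10.000
; layer 7
G0 Z16.625
G0 X11.250 Y10.000
G1 X10.625 Y11.082
G1 X9.375 Y11.082
G1 X8.750 Y10.000
G1 X9.375 Y8.918
G1 X10.625 Y8.918
G1 X11.250 Y10.000
M2 ; end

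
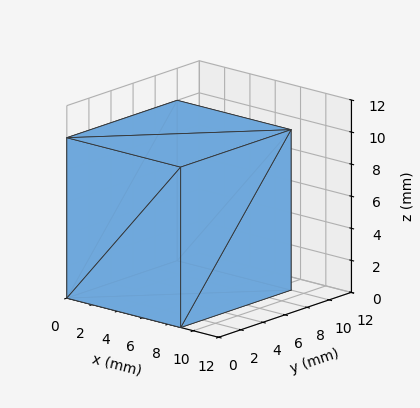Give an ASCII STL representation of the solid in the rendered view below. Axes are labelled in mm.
Reading the render: the shape is a rectangular box, roughly 9 × 10 mm footprint and 10 mm tall (dimensions read to the nearest mm from the axis ticks). For the STL, each face is triangulated and given an outward normal.

solid part
  facet normal 0.0000 0.0000 -1.0000
    outer loop
      vertex 9.000 10.000 0.000
      vertex 9.000 0.000 0.000
      vertex 0.000 0.000 0.000
    endloop
  endfacet
  facet normal 0.0000 0.0000 -1.0000
    outer loop
      vertex 0.000 10.000 0.000
      vertex 9.000 10.000 0.000
      vertex 0.000 0.000 0.000
    endloop
  endfacet
  facet normal 0.0000 0.0000 1.0000
    outer loop
      vertex 0.000 0.000 10.000
      vertex 9.000 0.000 10.000
      vertex 9.000 10.000 10.000
    endloop
  endfacet
  facet normal 0.0000 0.0000 1.0000
    outer loop
      vertex 0.000 0.000 10.000
      vertex 9.000 10.000 10.000
      vertex 0.000 10.000 10.000
    endloop
  endfacet
  facet normal 0.0000 -1.0000 0.0000
    outer loop
      vertex 0.000 0.000 0.000
      vertex 9.000 0.000 0.000
      vertex 9.000 0.000 10.000
    endloop
  endfacet
  facet normal 0.0000 -1.0000 0.0000
    outer loop
      vertex 0.000 0.000 0.000
      vertex 9.000 0.000 10.000
      vertex 0.000 0.000 10.000
    endloop
  endfacet
  facet normal 0.0000 1.0000 0.0000
    outer loop
      vertex 9.000 10.000 10.000
      vertex 9.000 10.000 0.000
      vertex 0.000 10.000 0.000
    endloop
  endfacet
  facet normal 0.0000 1.0000 0.0000
    outer loop
      vertex 0.000 10.000 10.000
      vertex 9.000 10.000 10.000
      vertex 0.000 10.000 0.000
    endloop
  endfacet
  facet normal -1.0000 0.0000 0.0000
    outer loop
      vertex 0.000 10.000 10.000
      vertex 0.000 10.000 0.000
      vertex 0.000 0.000 0.000
    endloop
  endfacet
  facet normal -1.0000 0.0000 0.0000
    outer loop
      vertex 0.000 0.000 10.000
      vertex 0.000 10.000 10.000
      vertex 0.000 0.000 0.000
    endloop
  endfacet
  facet normal 1.0000 0.0000 0.0000
    outer loop
      vertex 9.000 0.000 0.000
      vertex 9.000 10.000 0.000
      vertex 9.000 10.000 10.000
    endloop
  endfacet
  facet normal 1.0000 0.0000 0.0000
    outer loop
      vertex 9.000 0.000 0.000
      vertex 9.000 10.000 10.000
      vertex 9.000 0.000 10.000
    endloop
  endfacet
endsolid part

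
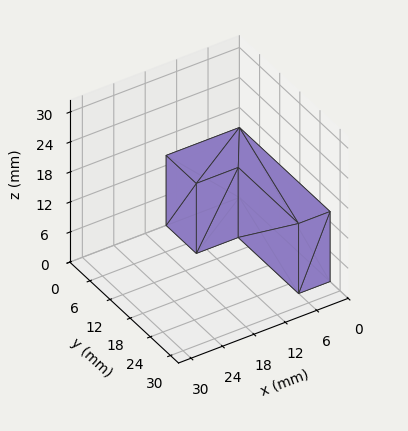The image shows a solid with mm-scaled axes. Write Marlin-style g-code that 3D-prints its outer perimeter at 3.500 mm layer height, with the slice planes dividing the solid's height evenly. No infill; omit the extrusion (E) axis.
Reading the render: the shape is an L-shaped prism: outer 14 × 27 mm, arm thicknesses ≈ 9 mm (horizontal) and 6 mm (vertical), extruded 14 mm in z (dimensions read to the nearest mm from the axis ticks). For the g-code, the solid's height is divided into equal slices at the stated Δz and each level perimeter traced with G1 moves after a G0 lift.

; perimeter-only toolpath
G21 ; units = mm
G90 ; absolute positioning
G28 ; home
; layer 1
G0 Z3.500
G0 X0.000 Y0.000
G1 X14.000 Y0.000
G1 X14.000 Y9.000
G1 X6.000 Y9.000
G1 X6.000 Y27.000
G1 X0.000 Y27.000
G1 X0.000 Y0.000
; layer 2
G0 Z7.000
G0 X0.000 Y0.000
G1 X14.000 Y0.000
G1 X14.000 Y9.000
G1 X6.000 Y9.000
G1 X6.000 Y27.000
G1 X0.000 Y27.000
G1 X0.000 Y0.000
; layer 3
G0 Z10.500
G0 X0.000 Y0.000
G1 X14.000 Y0.000
G1 X14.000 Y9.000
G1 X6.000 Y9.000
G1 X6.000 Y27.000
G1 X0.000 Y27.000
G1 X0.000 Y0.000
; layer 4
G0 Z14.000
G0 X0.000 Y0.000
G1 X14.000 Y0.000
G1 X14.000 Y9.000
G1 X6.000 Y9.000
G1 X6.000 Y27.000
G1 X0.000 Y27.000
G1 X0.000 Y0.000
M2 ; end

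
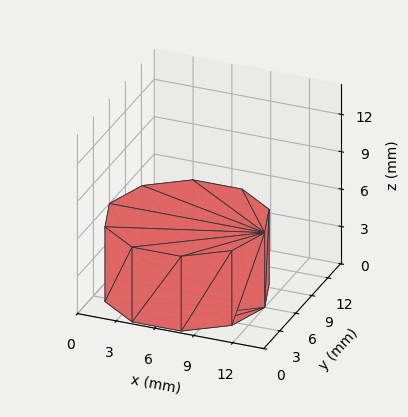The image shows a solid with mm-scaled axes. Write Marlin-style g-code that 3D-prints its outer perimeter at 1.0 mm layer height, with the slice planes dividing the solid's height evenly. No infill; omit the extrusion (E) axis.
Reading the render: the shape is a regular 10-sided prism (a cylinder approximated with 10 flat sides), circumscribed radius ≈ 6 mm, height ≈ 6 mm (dimensions read to the nearest mm from the axis ticks). For the g-code, the solid's height is divided into equal slices at the stated Δz and each level perimeter traced with G1 moves after a G0 lift.

; perimeter-only toolpath
G21 ; units = mm
G90 ; absolute positioning
G28 ; home
; layer 1
G0 Z1.0
G0 X12.0 Y6.0
G1 X10.9 Y9.5
G1 X7.9 Y11.7
G1 X4.1 Y11.7
G1 X1.1 Y9.5
G1 X0.0 Y6.0
G1 X1.1 Y2.5
G1 X4.1 Y0.3
G1 X7.9 Y0.3
G1 X10.9 Y2.5
G1 X12.0 Y6.0
; layer 2
G0 Z2.0
G0 X12.0 Y6.0
G1 X10.9 Y9.5
G1 X7.9 Y11.7
G1 X4.1 Y11.7
G1 X1.1 Y9.5
G1 X0.0 Y6.0
G1 X1.1 Y2.5
G1 X4.1 Y0.3
G1 X7.9 Y0.3
G1 X10.9 Y2.5
G1 X12.0 Y6.0
; layer 3
G0 Z3.0
G0 X12.0 Y6.0
G1 X10.9 Y9.5
G1 X7.9 Y11.7
G1 X4.1 Y11.7
G1 X1.1 Y9.5
G1 X0.0 Y6.0
G1 X1.1 Y2.5
G1 X4.1 Y0.3
G1 X7.9 Y0.3
G1 X10.9 Y2.5
G1 X12.0 Y6.0
; layer 4
G0 Z4.0
G0 X12.0 Y6.0
G1 X10.9 Y9.5
G1 X7.9 Y11.7
G1 X4.1 Y11.7
G1 X1.1 Y9.5
G1 X0.0 Y6.0
G1 X1.1 Y2.5
G1 X4.1 Y0.3
G1 X7.9 Y0.3
G1 X10.9 Y2.5
G1 X12.0 Y6.0
; layer 5
G0 Z5.0
G0 X12.0 Y6.0
G1 X10.9 Y9.5
G1 X7.9 Y11.7
G1 X4.1 Y11.7
G1 X1.1 Y9.5
G1 X0.0 Y6.0
G1 X1.1 Y2.5
G1 X4.1 Y0.3
G1 X7.9 Y0.3
G1 X10.9 Y2.5
G1 X12.0 Y6.0
; layer 6
G0 Z6.0
G0 X12.0 Y6.0
G1 X10.9 Y9.5
G1 X7.9 Y11.7
G1 X4.1 Y11.7
G1 X1.1 Y9.5
G1 X0.0 Y6.0
G1 X1.1 Y2.5
G1 X4.1 Y0.3
G1 X7.9 Y0.3
G1 X10.9 Y2.5
G1 X12.0 Y6.0
M2 ; end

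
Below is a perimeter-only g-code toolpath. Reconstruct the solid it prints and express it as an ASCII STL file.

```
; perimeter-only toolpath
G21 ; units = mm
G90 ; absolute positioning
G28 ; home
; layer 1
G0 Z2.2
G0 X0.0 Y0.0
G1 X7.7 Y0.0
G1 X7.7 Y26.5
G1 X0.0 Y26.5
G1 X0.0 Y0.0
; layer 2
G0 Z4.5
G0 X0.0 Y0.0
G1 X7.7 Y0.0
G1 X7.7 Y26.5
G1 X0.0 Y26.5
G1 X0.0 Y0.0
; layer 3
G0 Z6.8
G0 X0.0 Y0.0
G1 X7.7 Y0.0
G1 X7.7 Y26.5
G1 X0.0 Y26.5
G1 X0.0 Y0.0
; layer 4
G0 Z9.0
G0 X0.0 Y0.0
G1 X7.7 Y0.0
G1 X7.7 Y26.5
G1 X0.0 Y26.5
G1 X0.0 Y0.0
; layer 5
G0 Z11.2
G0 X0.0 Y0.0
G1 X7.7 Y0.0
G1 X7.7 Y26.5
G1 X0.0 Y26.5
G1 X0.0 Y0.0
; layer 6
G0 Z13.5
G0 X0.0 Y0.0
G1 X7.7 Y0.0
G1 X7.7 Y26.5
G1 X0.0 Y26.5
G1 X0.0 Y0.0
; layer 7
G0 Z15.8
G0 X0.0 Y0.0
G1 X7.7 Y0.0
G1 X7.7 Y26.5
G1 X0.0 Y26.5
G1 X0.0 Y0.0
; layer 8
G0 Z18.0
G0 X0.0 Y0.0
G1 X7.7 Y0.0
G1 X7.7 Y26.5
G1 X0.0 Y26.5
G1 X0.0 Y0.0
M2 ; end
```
solid part
  facet normal 0.0000 0.0000 -1.0000
    outer loop
      vertex 7.7 26.5 0.0
      vertex 7.7 0.0 0.0
      vertex 0.0 0.0 0.0
    endloop
  endfacet
  facet normal 0.0000 0.0000 -1.0000
    outer loop
      vertex 0.0 26.5 0.0
      vertex 7.7 26.5 0.0
      vertex 0.0 0.0 0.0
    endloop
  endfacet
  facet normal 0.0000 0.0000 1.0000
    outer loop
      vertex 0.0 0.0 18.0
      vertex 7.7 0.0 18.0
      vertex 7.7 26.5 18.0
    endloop
  endfacet
  facet normal 0.0000 0.0000 1.0000
    outer loop
      vertex 0.0 0.0 18.0
      vertex 7.7 26.5 18.0
      vertex 0.0 26.5 18.0
    endloop
  endfacet
  facet normal 0.0000 -1.0000 0.0000
    outer loop
      vertex 0.0 0.0 0.0
      vertex 7.7 0.0 0.0
      vertex 7.7 0.0 18.0
    endloop
  endfacet
  facet normal 0.0000 -1.0000 0.0000
    outer loop
      vertex 0.0 0.0 0.0
      vertex 7.7 0.0 18.0
      vertex 0.0 0.0 18.0
    endloop
  endfacet
  facet normal 0.0000 1.0000 0.0000
    outer loop
      vertex 7.7 26.5 18.0
      vertex 7.7 26.5 0.0
      vertex 0.0 26.5 0.0
    endloop
  endfacet
  facet normal 0.0000 1.0000 0.0000
    outer loop
      vertex 0.0 26.5 18.0
      vertex 7.7 26.5 18.0
      vertex 0.0 26.5 0.0
    endloop
  endfacet
  facet normal -1.0000 0.0000 0.0000
    outer loop
      vertex 0.0 26.5 18.0
      vertex 0.0 26.5 0.0
      vertex 0.0 0.0 0.0
    endloop
  endfacet
  facet normal -1.0000 0.0000 0.0000
    outer loop
      vertex 0.0 0.0 18.0
      vertex 0.0 26.5 18.0
      vertex 0.0 0.0 0.0
    endloop
  endfacet
  facet normal 1.0000 0.0000 0.0000
    outer loop
      vertex 7.7 0.0 0.0
      vertex 7.7 26.5 0.0
      vertex 7.7 26.5 18.0
    endloop
  endfacet
  facet normal 1.0000 0.0000 0.0000
    outer loop
      vertex 7.7 0.0 0.0
      vertex 7.7 26.5 18.0
      vertex 7.7 0.0 18.0
    endloop
  endfacet
endsolid part

The G0 Z moves step by Δz≈2.2 mm. Every layer's G1 loop is the same polygon, so the solid is a straight extrusion of it from z=0 to z≈18. Closing with flat bottom and top caps and triangulating gives 12 facets — a rectangular box, roughly 7.7 × 26.5 mm footprint and 18 mm tall.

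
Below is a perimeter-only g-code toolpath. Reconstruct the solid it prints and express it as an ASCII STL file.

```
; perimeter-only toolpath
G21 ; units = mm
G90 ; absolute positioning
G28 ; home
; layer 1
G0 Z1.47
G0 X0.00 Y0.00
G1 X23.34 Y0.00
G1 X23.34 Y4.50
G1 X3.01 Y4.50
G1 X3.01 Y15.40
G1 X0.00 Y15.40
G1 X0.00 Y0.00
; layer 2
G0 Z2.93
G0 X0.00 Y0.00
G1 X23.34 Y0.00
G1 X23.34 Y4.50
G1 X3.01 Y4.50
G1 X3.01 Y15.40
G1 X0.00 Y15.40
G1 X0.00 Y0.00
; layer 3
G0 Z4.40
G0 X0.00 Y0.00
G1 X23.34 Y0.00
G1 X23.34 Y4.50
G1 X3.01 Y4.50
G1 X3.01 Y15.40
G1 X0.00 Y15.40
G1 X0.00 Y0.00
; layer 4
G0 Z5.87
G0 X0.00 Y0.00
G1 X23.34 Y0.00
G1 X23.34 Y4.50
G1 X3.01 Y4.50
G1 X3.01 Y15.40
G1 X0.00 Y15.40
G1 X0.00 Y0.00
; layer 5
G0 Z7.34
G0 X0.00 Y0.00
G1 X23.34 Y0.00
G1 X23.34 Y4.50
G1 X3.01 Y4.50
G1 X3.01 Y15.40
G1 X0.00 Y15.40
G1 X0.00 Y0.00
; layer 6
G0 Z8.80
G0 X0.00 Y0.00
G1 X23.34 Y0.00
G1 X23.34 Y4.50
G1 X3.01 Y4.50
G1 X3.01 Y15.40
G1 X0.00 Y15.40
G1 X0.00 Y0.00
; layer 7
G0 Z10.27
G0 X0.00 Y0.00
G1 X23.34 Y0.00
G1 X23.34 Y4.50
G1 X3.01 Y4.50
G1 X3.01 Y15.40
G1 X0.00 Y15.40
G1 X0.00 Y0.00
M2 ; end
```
solid part
  facet normal 0.0000 0.0000 -1.0000
    outer loop
      vertex 23.34 4.50 0.00
      vertex 23.34 0.00 0.00
      vertex 0.00 0.00 0.00
    endloop
  endfacet
  facet normal 0.0000 0.0000 -1.0000
    outer loop
      vertex 3.01 4.50 0.00
      vertex 23.34 4.50 0.00
      vertex 0.00 0.00 0.00
    endloop
  endfacet
  facet normal 0.0000 0.0000 -1.0000
    outer loop
      vertex 3.01 15.40 0.00
      vertex 3.01 4.50 0.00
      vertex 0.00 0.00 0.00
    endloop
  endfacet
  facet normal 0.0000 0.0000 -1.0000
    outer loop
      vertex 0.00 15.40 0.00
      vertex 3.01 15.40 0.00
      vertex 0.00 0.00 0.00
    endloop
  endfacet
  facet normal 0.0000 0.0000 1.0000
    outer loop
      vertex 0.00 0.00 10.27
      vertex 23.34 0.00 10.27
      vertex 23.34 4.50 10.27
    endloop
  endfacet
  facet normal 0.0000 0.0000 1.0000
    outer loop
      vertex 0.00 0.00 10.27
      vertex 23.34 4.50 10.27
      vertex 3.01 4.50 10.27
    endloop
  endfacet
  facet normal 0.0000 0.0000 1.0000
    outer loop
      vertex 0.00 0.00 10.27
      vertex 3.01 4.50 10.27
      vertex 3.01 15.40 10.27
    endloop
  endfacet
  facet normal 0.0000 0.0000 1.0000
    outer loop
      vertex 0.00 0.00 10.27
      vertex 3.01 15.40 10.27
      vertex 0.00 15.40 10.27
    endloop
  endfacet
  facet normal 0.0000 -1.0000 0.0000
    outer loop
      vertex 0.00 0.00 0.00
      vertex 23.34 0.00 0.00
      vertex 23.34 0.00 10.27
    endloop
  endfacet
  facet normal 0.0000 -1.0000 0.0000
    outer loop
      vertex 0.00 0.00 0.00
      vertex 23.34 0.00 10.27
      vertex 0.00 0.00 10.27
    endloop
  endfacet
  facet normal 1.0000 0.0000 0.0000
    outer loop
      vertex 23.34 0.00 0.00
      vertex 23.34 4.50 0.00
      vertex 23.34 4.50 10.27
    endloop
  endfacet
  facet normal 1.0000 0.0000 0.0000
    outer loop
      vertex 23.34 0.00 0.00
      vertex 23.34 4.50 10.27
      vertex 23.34 0.00 10.27
    endloop
  endfacet
  facet normal 0.0000 1.0000 0.0000
    outer loop
      vertex 23.34 4.50 0.00
      vertex 3.01 4.50 0.00
      vertex 3.01 4.50 10.27
    endloop
  endfacet
  facet normal 0.0000 1.0000 0.0000
    outer loop
      vertex 23.34 4.50 0.00
      vertex 3.01 4.50 10.27
      vertex 23.34 4.50 10.27
    endloop
  endfacet
  facet normal 1.0000 0.0000 0.0000
    outer loop
      vertex 3.01 4.50 0.00
      vertex 3.01 15.40 0.00
      vertex 3.01 15.40 10.27
    endloop
  endfacet
  facet normal 1.0000 0.0000 0.0000
    outer loop
      vertex 3.01 4.50 0.00
      vertex 3.01 15.40 10.27
      vertex 3.01 4.50 10.27
    endloop
  endfacet
  facet normal 0.0000 1.0000 0.0000
    outer loop
      vertex 3.01 15.40 0.00
      vertex 0.00 15.40 0.00
      vertex 0.00 15.40 10.27
    endloop
  endfacet
  facet normal 0.0000 1.0000 0.0000
    outer loop
      vertex 3.01 15.40 0.00
      vertex 0.00 15.40 10.27
      vertex 3.01 15.40 10.27
    endloop
  endfacet
  facet normal -1.0000 0.0000 0.0000
    outer loop
      vertex 0.00 15.40 0.00
      vertex 0.00 0.00 0.00
      vertex 0.00 0.00 10.27
    endloop
  endfacet
  facet normal -1.0000 0.0000 0.0000
    outer loop
      vertex 0.00 15.40 0.00
      vertex 0.00 0.00 10.27
      vertex 0.00 15.40 10.27
    endloop
  endfacet
endsolid part

The G0 Z moves step by Δz≈1.47 mm. Every layer's G1 loop is the same polygon, so the solid is a straight extrusion of it from z=0 to z≈10.3. Closing with flat bottom and top caps and triangulating gives 20 facets — an L-shaped prism: outer 23.3 × 15.4 mm, arm thicknesses ≈ 4.5 mm (horizontal) and 3.01 mm (vertical), extruded 10.3 mm in z.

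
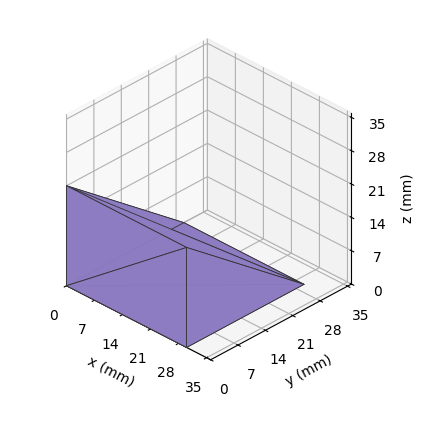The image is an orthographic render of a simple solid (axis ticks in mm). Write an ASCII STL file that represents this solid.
Reading the render: the shape is a wedge (ramp): 30 × 30 mm base, rising to 21 mm along the y=0 edge and sloping linearly to z=0 at y=30 (dimensions read to the nearest mm from the axis ticks). For the STL, each face is triangulated and given an outward normal.

solid part
  facet normal 0.0000 0.0000 -1.0000
    outer loop
      vertex 30.0 30.0 0.0
      vertex 30.0 0.0 0.0
      vertex 0.0 0.0 0.0
    endloop
  endfacet
  facet normal 0.0000 0.0000 -1.0000
    outer loop
      vertex 0.0 30.0 0.0
      vertex 30.0 30.0 0.0
      vertex 0.0 0.0 0.0
    endloop
  endfacet
  facet normal 0.0000 -1.0000 0.0000
    outer loop
      vertex 0.0 0.0 0.0
      vertex 30.0 0.0 0.0
      vertex 30.0 0.0 21.0
    endloop
  endfacet
  facet normal 0.0000 -1.0000 0.0000
    outer loop
      vertex 0.0 0.0 0.0
      vertex 30.0 0.0 21.0
      vertex 0.0 0.0 21.0
    endloop
  endfacet
  facet normal 0.0000 0.5735 0.8192
    outer loop
      vertex 0.0 0.0 21.0
      vertex 30.0 0.0 21.0
      vertex 30.0 30.0 0.0
    endloop
  endfacet
  facet normal 0.0000 0.5735 0.8192
    outer loop
      vertex 0.0 0.0 21.0
      vertex 30.0 30.0 0.0
      vertex 0.0 30.0 0.0
    endloop
  endfacet
  facet normal -1.0000 0.0000 0.0000
    outer loop
      vertex 0.0 0.0 21.0
      vertex 0.0 30.0 0.0
      vertex 0.0 0.0 0.0
    endloop
  endfacet
  facet normal 1.0000 0.0000 0.0000
    outer loop
      vertex 30.0 0.0 0.0
      vertex 30.0 30.0 0.0
      vertex 30.0 0.0 21.0
    endloop
  endfacet
endsolid part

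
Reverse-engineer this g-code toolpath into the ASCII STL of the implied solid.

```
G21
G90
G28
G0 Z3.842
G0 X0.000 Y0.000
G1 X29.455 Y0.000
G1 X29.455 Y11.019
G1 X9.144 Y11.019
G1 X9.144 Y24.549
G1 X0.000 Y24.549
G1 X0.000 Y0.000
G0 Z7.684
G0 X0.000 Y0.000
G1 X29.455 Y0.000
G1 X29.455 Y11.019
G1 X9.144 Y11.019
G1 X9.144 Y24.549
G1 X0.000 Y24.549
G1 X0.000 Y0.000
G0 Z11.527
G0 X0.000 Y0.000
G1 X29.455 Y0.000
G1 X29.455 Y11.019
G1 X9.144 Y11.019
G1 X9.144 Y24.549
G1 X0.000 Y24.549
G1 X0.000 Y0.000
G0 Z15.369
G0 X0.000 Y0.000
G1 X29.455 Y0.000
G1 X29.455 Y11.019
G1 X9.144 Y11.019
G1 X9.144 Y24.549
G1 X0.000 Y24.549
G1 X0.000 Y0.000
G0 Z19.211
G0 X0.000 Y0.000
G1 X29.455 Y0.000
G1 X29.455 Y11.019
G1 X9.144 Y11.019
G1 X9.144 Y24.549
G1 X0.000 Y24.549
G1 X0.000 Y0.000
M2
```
solid part
  facet normal 0.0000 0.0000 -1.0000
    outer loop
      vertex 29.455 11.019 0.000
      vertex 29.455 0.000 0.000
      vertex 0.000 0.000 0.000
    endloop
  endfacet
  facet normal 0.0000 0.0000 -1.0000
    outer loop
      vertex 9.144 11.019 0.000
      vertex 29.455 11.019 0.000
      vertex 0.000 0.000 0.000
    endloop
  endfacet
  facet normal 0.0000 0.0000 -1.0000
    outer loop
      vertex 9.144 24.549 0.000
      vertex 9.144 11.019 0.000
      vertex 0.000 0.000 0.000
    endloop
  endfacet
  facet normal 0.0000 0.0000 -1.0000
    outer loop
      vertex 0.000 24.549 0.000
      vertex 9.144 24.549 0.000
      vertex 0.000 0.000 0.000
    endloop
  endfacet
  facet normal 0.0000 0.0000 1.0000
    outer loop
      vertex 0.000 0.000 19.211
      vertex 29.455 0.000 19.211
      vertex 29.455 11.019 19.211
    endloop
  endfacet
  facet normal 0.0000 0.0000 1.0000
    outer loop
      vertex 0.000 0.000 19.211
      vertex 29.455 11.019 19.211
      vertex 9.144 11.019 19.211
    endloop
  endfacet
  facet normal 0.0000 0.0000 1.0000
    outer loop
      vertex 0.000 0.000 19.211
      vertex 9.144 11.019 19.211
      vertex 9.144 24.549 19.211
    endloop
  endfacet
  facet normal 0.0000 0.0000 1.0000
    outer loop
      vertex 0.000 0.000 19.211
      vertex 9.144 24.549 19.211
      vertex 0.000 24.549 19.211
    endloop
  endfacet
  facet normal 0.0000 -1.0000 0.0000
    outer loop
      vertex 0.000 0.000 0.000
      vertex 29.455 0.000 0.000
      vertex 29.455 0.000 19.211
    endloop
  endfacet
  facet normal 0.0000 -1.0000 0.0000
    outer loop
      vertex 0.000 0.000 0.000
      vertex 29.455 0.000 19.211
      vertex 0.000 0.000 19.211
    endloop
  endfacet
  facet normal 1.0000 0.0000 0.0000
    outer loop
      vertex 29.455 0.000 0.000
      vertex 29.455 11.019 0.000
      vertex 29.455 11.019 19.211
    endloop
  endfacet
  facet normal 1.0000 0.0000 0.0000
    outer loop
      vertex 29.455 0.000 0.000
      vertex 29.455 11.019 19.211
      vertex 29.455 0.000 19.211
    endloop
  endfacet
  facet normal 0.0000 1.0000 0.0000
    outer loop
      vertex 29.455 11.019 0.000
      vertex 9.144 11.019 0.000
      vertex 9.144 11.019 19.211
    endloop
  endfacet
  facet normal 0.0000 1.0000 0.0000
    outer loop
      vertex 29.455 11.019 0.000
      vertex 9.144 11.019 19.211
      vertex 29.455 11.019 19.211
    endloop
  endfacet
  facet normal 1.0000 0.0000 0.0000
    outer loop
      vertex 9.144 11.019 0.000
      vertex 9.144 24.549 0.000
      vertex 9.144 24.549 19.211
    endloop
  endfacet
  facet normal 1.0000 0.0000 0.0000
    outer loop
      vertex 9.144 11.019 0.000
      vertex 9.144 24.549 19.211
      vertex 9.144 11.019 19.211
    endloop
  endfacet
  facet normal 0.0000 1.0000 0.0000
    outer loop
      vertex 9.144 24.549 0.000
      vertex 0.000 24.549 0.000
      vertex 0.000 24.549 19.211
    endloop
  endfacet
  facet normal 0.0000 1.0000 0.0000
    outer loop
      vertex 9.144 24.549 0.000
      vertex 0.000 24.549 19.211
      vertex 9.144 24.549 19.211
    endloop
  endfacet
  facet normal -1.0000 0.0000 0.0000
    outer loop
      vertex 0.000 24.549 0.000
      vertex 0.000 0.000 0.000
      vertex 0.000 0.000 19.211
    endloop
  endfacet
  facet normal -1.0000 0.0000 0.0000
    outer loop
      vertex 0.000 24.549 0.000
      vertex 0.000 0.000 19.211
      vertex 0.000 24.549 19.211
    endloop
  endfacet
endsolid part

The G0 Z moves step by Δz≈3.842 mm. Every layer's G1 loop is the same polygon, so the solid is a straight extrusion of it from z=0 to z≈19.2. Closing with flat bottom and top caps and triangulating gives 20 facets — an L-shaped prism: outer 29.5 × 24.5 mm, arm thicknesses ≈ 11 mm (horizontal) and 9.14 mm (vertical), extruded 19.2 mm in z.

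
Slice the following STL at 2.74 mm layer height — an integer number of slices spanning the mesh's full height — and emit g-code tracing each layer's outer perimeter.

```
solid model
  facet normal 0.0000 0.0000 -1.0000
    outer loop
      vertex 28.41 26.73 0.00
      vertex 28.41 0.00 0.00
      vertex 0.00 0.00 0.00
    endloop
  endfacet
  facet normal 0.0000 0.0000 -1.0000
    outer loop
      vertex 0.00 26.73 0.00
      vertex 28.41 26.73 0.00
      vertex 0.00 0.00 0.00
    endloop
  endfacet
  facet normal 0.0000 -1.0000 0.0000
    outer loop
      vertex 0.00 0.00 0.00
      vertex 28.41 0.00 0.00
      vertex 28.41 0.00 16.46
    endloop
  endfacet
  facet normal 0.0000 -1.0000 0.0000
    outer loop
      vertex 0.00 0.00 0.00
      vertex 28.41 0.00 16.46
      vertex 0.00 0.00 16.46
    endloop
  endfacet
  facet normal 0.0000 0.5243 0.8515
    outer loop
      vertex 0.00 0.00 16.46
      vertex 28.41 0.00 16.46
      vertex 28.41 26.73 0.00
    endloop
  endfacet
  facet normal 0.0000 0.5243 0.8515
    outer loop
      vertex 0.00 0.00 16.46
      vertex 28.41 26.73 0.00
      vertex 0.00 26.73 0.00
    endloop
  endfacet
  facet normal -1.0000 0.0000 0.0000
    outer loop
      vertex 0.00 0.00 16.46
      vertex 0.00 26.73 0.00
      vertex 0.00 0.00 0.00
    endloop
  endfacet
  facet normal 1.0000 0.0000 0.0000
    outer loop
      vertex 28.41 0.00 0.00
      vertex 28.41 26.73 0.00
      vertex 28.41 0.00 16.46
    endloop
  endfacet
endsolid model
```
; perimeter-only toolpath
G21 ; units = mm
G90 ; absolute positioning
G28 ; home
; layer 1
G0 Z2.74
G0 X0.00 Y0.00
G1 X28.41 Y0.00
G1 X28.41 Y22.27
G1 X0.00 Y22.27
G1 X0.00 Y0.00
; layer 2
G0 Z5.49
G0 X0.00 Y0.00
G1 X28.41 Y0.00
G1 X28.41 Y17.82
G1 X0.00 Y17.82
G1 X0.00 Y0.00
; layer 3
G0 Z8.23
G0 X0.00 Y0.00
G1 X28.41 Y0.00
G1 X28.41 Y13.37
G1 X0.00 Y13.37
G1 X0.00 Y0.00
; layer 4
G0 Z10.97
G0 X0.00 Y0.00
G1 X28.41 Y0.00
G1 X28.41 Y8.91
G1 X0.00 Y8.91
G1 X0.00 Y0.00
; layer 5
G0 Z13.72
G0 X0.00 Y0.00
G1 X28.41 Y0.00
G1 X28.41 Y4.45
G1 X0.00 Y4.45
G1 X0.00 Y0.00
M2 ; end

The solid is a wedge (ramp): 28.4 × 26.7 mm base, rising to 16.5 mm along the y=0 edge and sloping linearly to z=0 at y=26.7. Slicing at Δz = 2.74 mm — 6 equal slices spanning the solid's height, so layer i sits at z = i·h/6 — gives 5 non-empty perimeters. Each is a 4-segment closed polygon; G0 lifts to the layer z and rapids to the start vertex, then G1 traces the edges. The cross-section shrinks linearly with z (the slice at the apex is degenerate and omitted).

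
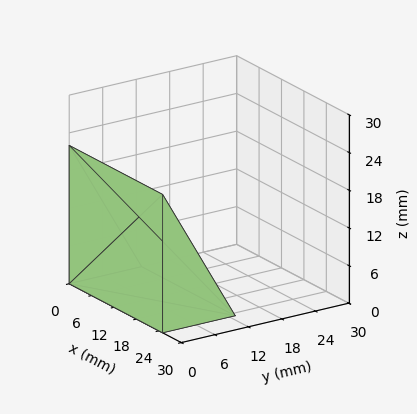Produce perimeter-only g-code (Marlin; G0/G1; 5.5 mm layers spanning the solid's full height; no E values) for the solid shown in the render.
Reading the render: the shape is a wedge (ramp): 25 × 13 mm base, rising to 22 mm along the y=0 edge and sloping linearly to z=0 at y=13 (dimensions read to the nearest mm from the axis ticks). For the g-code, the solid's height is divided into equal slices at the stated Δz and each level perimeter traced with G1 moves after a G0 lift.

; perimeter-only toolpath
G21 ; units = mm
G90 ; absolute positioning
G28 ; home
; layer 1
G0 Z5.5
G0 X0.0 Y0.0
G1 X25.0 Y0.0
G1 X25.0 Y9.8
G1 X0.0 Y9.8
G1 X0.0 Y0.0
; layer 2
G0 Z11.0
G0 X0.0 Y0.0
G1 X25.0 Y0.0
G1 X25.0 Y6.5
G1 X0.0 Y6.5
G1 X0.0 Y0.0
; layer 3
G0 Z16.5
G0 X0.0 Y0.0
G1 X25.0 Y0.0
G1 X25.0 Y3.2
G1 X0.0 Y3.2
G1 X0.0 Y0.0
M2 ; end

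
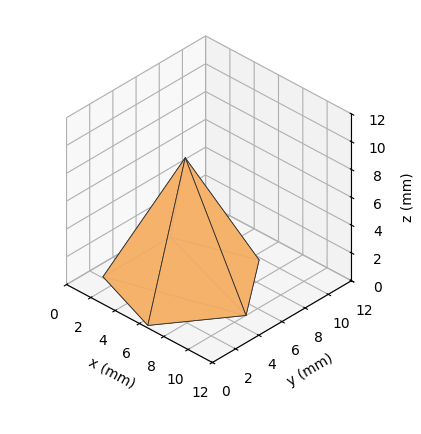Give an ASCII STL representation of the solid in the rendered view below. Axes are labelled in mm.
Reading the render: the shape is a regular 5-sided pyramid, base circumscribed radius ≈ 5 mm, apex at z ≈ 9 mm (dimensions read to the nearest mm from the axis ticks). For the STL, each face is triangulated and given an outward normal.

solid part
  facet normal 0.0000 0.0000 -1.0000
    outer loop
      vertex 1.0 7.9 0.0
      vertex 6.5 9.8 0.0
      vertex 10.0 5.0 0.0
    endloop
  endfacet
  facet normal 0.0000 0.0000 -1.0000
    outer loop
      vertex 1.0 2.1 0.0
      vertex 1.0 7.9 0.0
      vertex 10.0 5.0 0.0
    endloop
  endfacet
  facet normal 0.0000 0.0000 -1.0000
    outer loop
      vertex 6.5 0.2 0.0
      vertex 1.0 2.1 0.0
      vertex 10.0 5.0 0.0
    endloop
  endfacet
  facet normal 0.7371 0.5375 0.4095
    outer loop
      vertex 10.0 5.0 0.0
      vertex 6.5 9.8 0.0
      vertex 5.0 5.0 9.0
    endloop
  endfacet
  facet normal -0.2978 0.8620 0.4101
    outer loop
      vertex 6.5 9.8 0.0
      vertex 1.0 7.9 0.0
      vertex 5.0 5.0 9.0
    endloop
  endfacet
  facet normal -0.9138 0.0000 0.4061
    outer loop
      vertex 1.0 7.9 0.0
      vertex 1.0 2.1 0.0
      vertex 5.0 5.0 9.0
    endloop
  endfacet
  facet normal -0.2978 -0.8620 0.4101
    outer loop
      vertex 1.0 2.1 0.0
      vertex 6.5 0.2 0.0
      vertex 5.0 5.0 9.0
    endloop
  endfacet
  facet normal 0.7371 -0.5375 0.4095
    outer loop
      vertex 6.5 0.2 0.0
      vertex 10.0 5.0 0.0
      vertex 5.0 5.0 9.0
    endloop
  endfacet
endsolid part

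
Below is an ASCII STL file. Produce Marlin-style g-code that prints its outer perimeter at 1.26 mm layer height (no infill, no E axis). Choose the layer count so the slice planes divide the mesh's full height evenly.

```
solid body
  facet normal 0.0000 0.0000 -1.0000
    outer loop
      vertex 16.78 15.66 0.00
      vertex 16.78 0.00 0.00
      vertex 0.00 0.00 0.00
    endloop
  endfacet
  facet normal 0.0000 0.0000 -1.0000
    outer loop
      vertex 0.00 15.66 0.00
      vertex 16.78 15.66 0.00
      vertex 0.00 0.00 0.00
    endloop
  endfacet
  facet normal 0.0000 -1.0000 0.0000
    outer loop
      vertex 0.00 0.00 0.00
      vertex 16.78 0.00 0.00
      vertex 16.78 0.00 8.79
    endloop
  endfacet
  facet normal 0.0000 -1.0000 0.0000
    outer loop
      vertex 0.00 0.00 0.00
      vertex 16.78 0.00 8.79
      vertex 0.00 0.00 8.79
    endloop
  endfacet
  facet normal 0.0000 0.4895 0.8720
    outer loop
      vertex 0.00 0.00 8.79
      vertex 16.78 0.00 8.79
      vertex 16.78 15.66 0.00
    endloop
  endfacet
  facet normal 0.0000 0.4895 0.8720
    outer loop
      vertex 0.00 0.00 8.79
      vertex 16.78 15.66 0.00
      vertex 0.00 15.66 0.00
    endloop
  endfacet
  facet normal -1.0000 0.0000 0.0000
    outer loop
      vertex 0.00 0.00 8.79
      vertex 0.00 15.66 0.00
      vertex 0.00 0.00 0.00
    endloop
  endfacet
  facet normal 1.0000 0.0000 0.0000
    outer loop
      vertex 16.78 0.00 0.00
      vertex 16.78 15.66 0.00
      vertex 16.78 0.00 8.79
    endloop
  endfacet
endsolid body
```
; perimeter-only toolpath
G21 ; units = mm
G90 ; absolute positioning
G28 ; home
; layer 1
G0 Z1.26
G0 X0.00 Y0.00
G1 X16.78 Y0.00
G1 X16.78 Y13.42
G1 X0.00 Y13.42
G1 X0.00 Y0.00
; layer 2
G0 Z2.51
G0 X0.00 Y0.00
G1 X16.78 Y0.00
G1 X16.78 Y11.19
G1 X0.00 Y11.19
G1 X0.00 Y0.00
; layer 3
G0 Z3.77
G0 X0.00 Y0.00
G1 X16.78 Y0.00
G1 X16.78 Y8.95
G1 X0.00 Y8.95
G1 X0.00 Y0.00
; layer 4
G0 Z5.02
G0 X0.00 Y0.00
G1 X16.78 Y0.00
G1 X16.78 Y6.71
G1 X0.00 Y6.71
G1 X0.00 Y0.00
; layer 5
G0 Z6.28
G0 X0.00 Y0.00
G1 X16.78 Y0.00
G1 X16.78 Y4.47
G1 X0.00 Y4.47
G1 X0.00 Y0.00
; layer 6
G0 Z7.53
G0 X0.00 Y0.00
G1 X16.78 Y0.00
G1 X16.78 Y2.24
G1 X0.00 Y2.24
G1 X0.00 Y0.00
M2 ; end

The solid is a wedge (ramp): 16.8 × 15.7 mm base, rising to 8.79 mm along the y=0 edge and sloping linearly to z=0 at y=15.7. Slicing at Δz = 1.26 mm — 7 equal slices spanning the solid's height, so layer i sits at z = i·h/7 — gives 6 non-empty perimeters. Each is a 4-segment closed polygon; G0 lifts to the layer z and rapids to the start vertex, then G1 traces the edges. The cross-section shrinks linearly with z (the slice at the apex is degenerate and omitted).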